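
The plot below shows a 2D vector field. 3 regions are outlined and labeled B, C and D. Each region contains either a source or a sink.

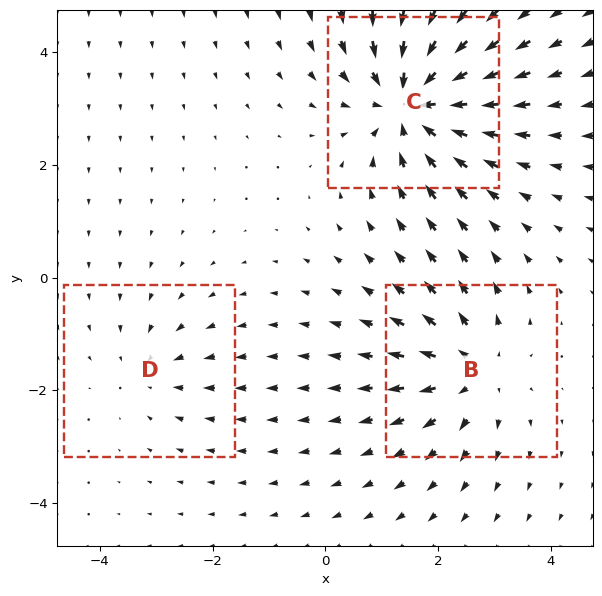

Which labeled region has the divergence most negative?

Divergence at each region's feature centre — B: about +3, C: about -5, D: about -2. Region C is most negative.

C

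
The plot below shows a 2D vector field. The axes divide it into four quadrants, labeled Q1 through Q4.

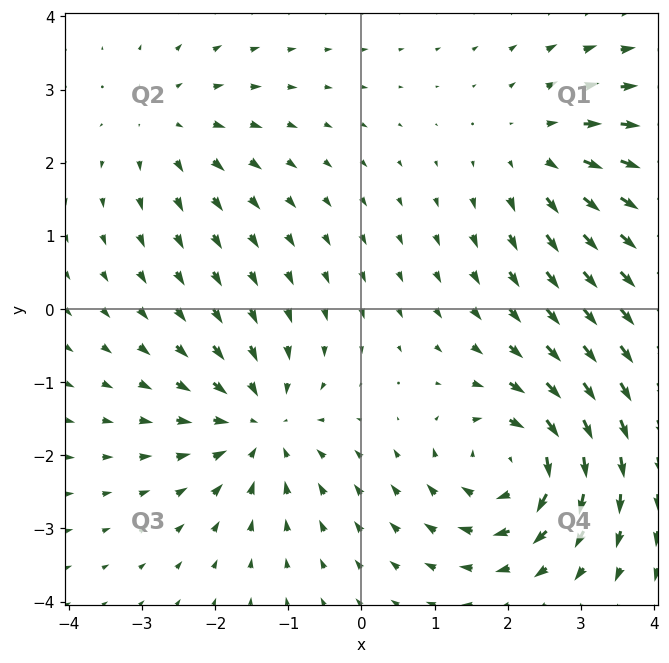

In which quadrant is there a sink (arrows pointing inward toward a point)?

Q3

The sink sits at approximately (-1.4, -1.6), which lies in quadrant Q3. The divergence there is about -5, negative as expected for a sink.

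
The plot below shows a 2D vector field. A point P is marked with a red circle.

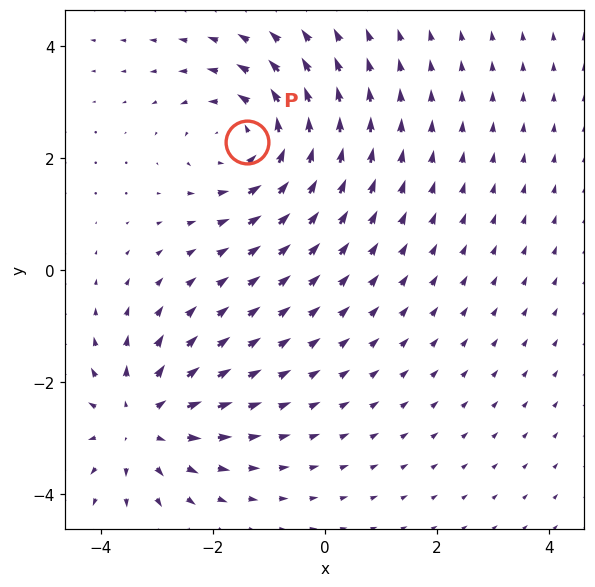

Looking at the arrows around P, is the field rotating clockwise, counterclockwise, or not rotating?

counterclockwise

Near P at (-1.4, 2.3) the arrows circulate counterclockwise. The curl (z-component) there is about +3; positive curl means counterclockwise rotation.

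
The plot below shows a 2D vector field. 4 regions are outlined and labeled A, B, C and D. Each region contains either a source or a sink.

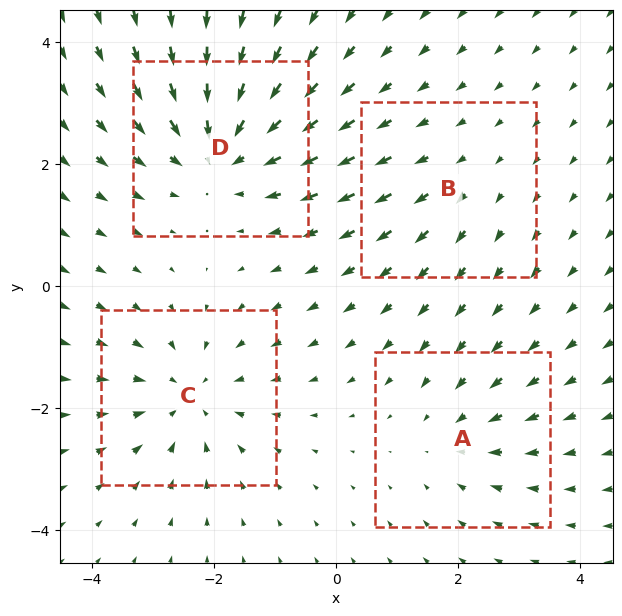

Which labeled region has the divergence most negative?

Divergence at each region's feature centre — A: about -3, B: about +2, C: about -4, D: about -5. Region D is most negative.

D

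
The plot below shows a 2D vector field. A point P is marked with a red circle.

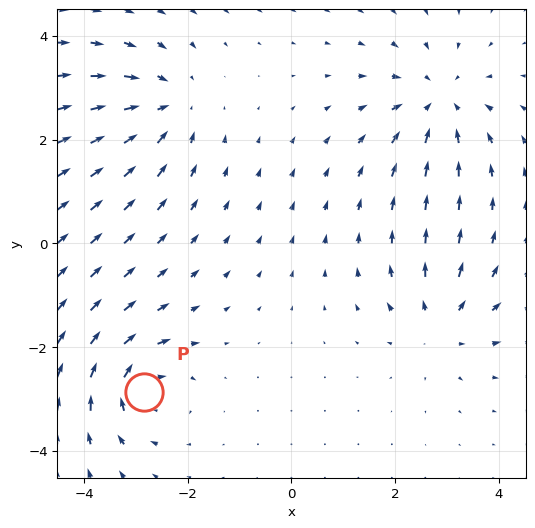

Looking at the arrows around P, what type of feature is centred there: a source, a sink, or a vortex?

At P (-2.8, -2.9) the arrows circulate clockwise. Divergence ≈0, curl about -6 — near-zero divergence with nonzero curl is a vortex.

vortex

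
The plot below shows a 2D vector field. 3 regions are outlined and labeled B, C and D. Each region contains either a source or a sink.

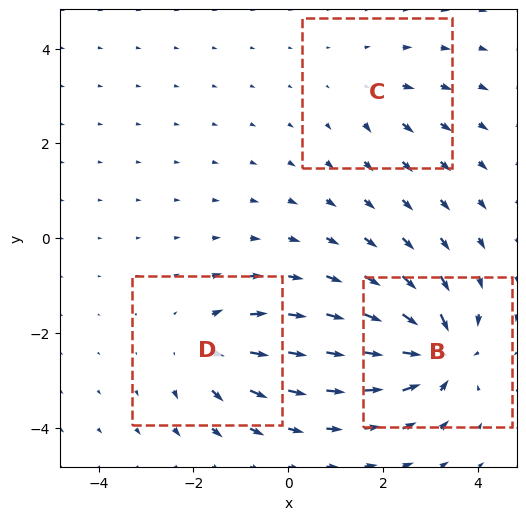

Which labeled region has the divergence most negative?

B

Divergence at each region's feature centre — B: about -6, C: about +2, D: about +4. Region B is most negative.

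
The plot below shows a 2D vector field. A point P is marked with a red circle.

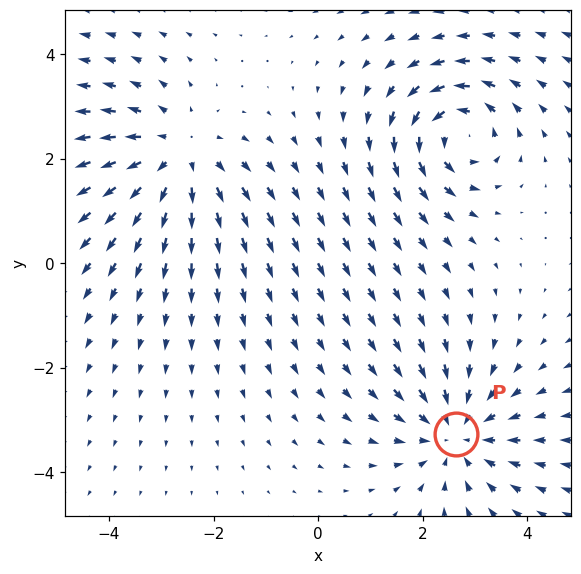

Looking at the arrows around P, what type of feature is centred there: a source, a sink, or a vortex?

At P (2.6, -3.3) the arrows converge inward. Divergence about -4, curl ≈0 — negative divergence with near-zero curl is a sink.

sink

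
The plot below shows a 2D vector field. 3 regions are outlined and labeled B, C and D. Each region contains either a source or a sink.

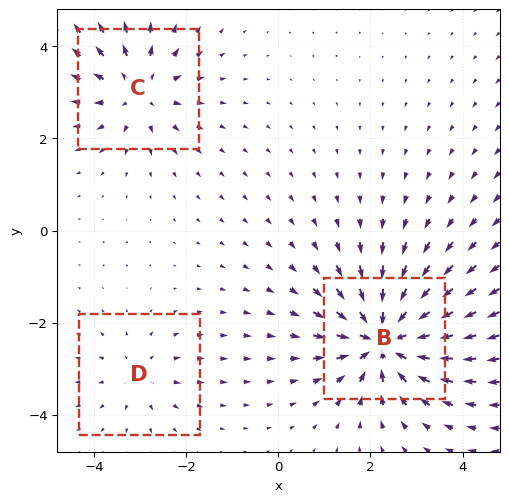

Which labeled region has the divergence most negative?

Divergence at each region's feature centre — B: about -6, C: about +4, D: about +2. Region B is most negative.

B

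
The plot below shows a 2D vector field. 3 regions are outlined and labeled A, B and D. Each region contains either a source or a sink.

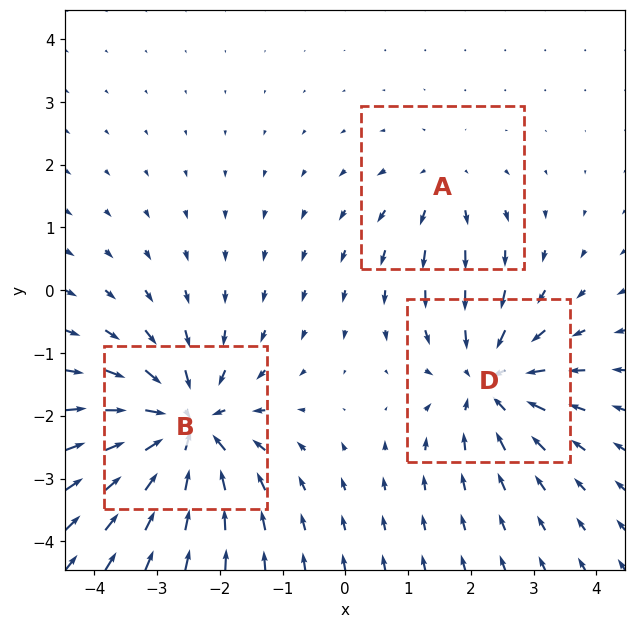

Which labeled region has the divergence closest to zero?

A

Divergence at each region's feature centre — A: about +2, B: about -5, D: about -4. Region A is closest to zero.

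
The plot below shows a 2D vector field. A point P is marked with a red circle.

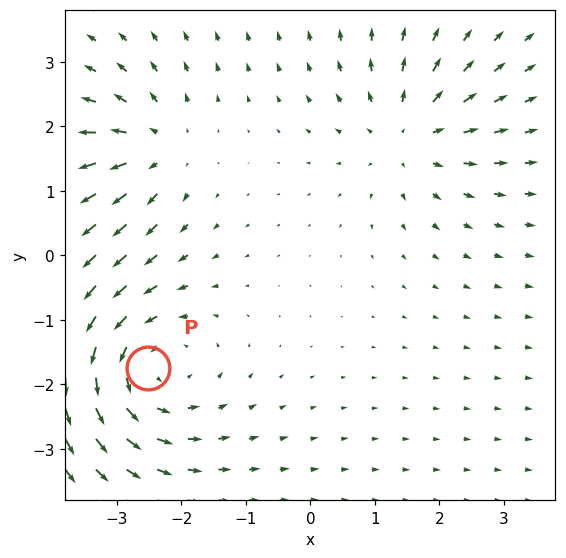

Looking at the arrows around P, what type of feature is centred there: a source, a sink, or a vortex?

At P (-2.5, -1.7) the arrows circulate counterclockwise. Divergence ≈0, curl about +4 — near-zero divergence with nonzero curl is a vortex.

vortex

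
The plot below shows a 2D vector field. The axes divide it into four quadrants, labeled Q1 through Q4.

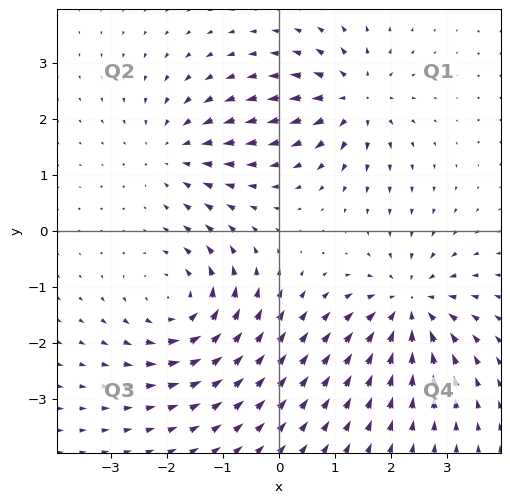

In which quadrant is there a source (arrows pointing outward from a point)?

Q1

The source sits at approximately (1.3, 2.4), which lies in quadrant Q1. The divergence there is about +5, positive as expected for a source.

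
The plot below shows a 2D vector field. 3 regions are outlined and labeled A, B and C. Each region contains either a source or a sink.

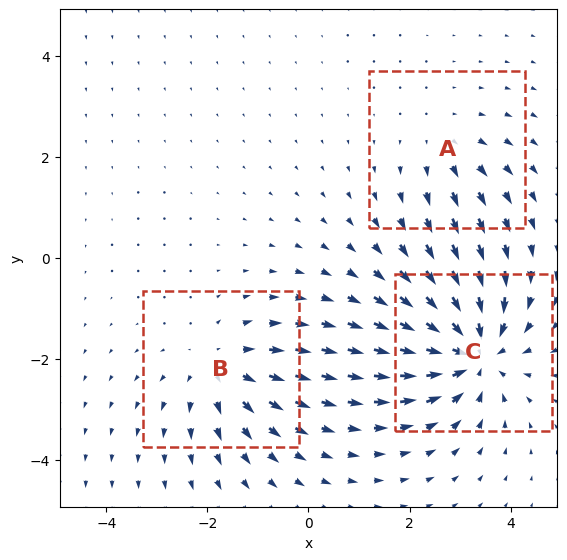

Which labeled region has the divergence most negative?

C

Divergence at each region's feature centre — A: about +2, B: about +3, C: about -5. Region C is most negative.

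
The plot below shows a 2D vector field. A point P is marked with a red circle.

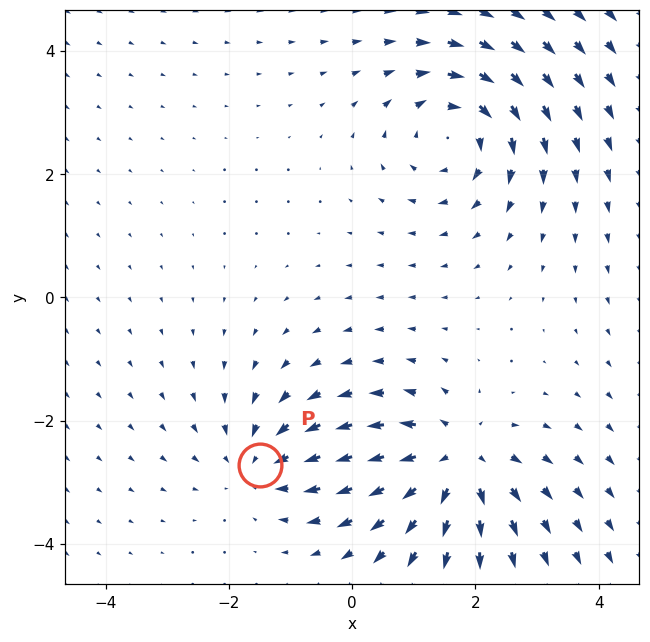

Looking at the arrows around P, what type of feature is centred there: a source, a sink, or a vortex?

sink

At P (-1.5, -2.7) the arrows converge inward. Divergence about -3, curl ≈0 — negative divergence with near-zero curl is a sink.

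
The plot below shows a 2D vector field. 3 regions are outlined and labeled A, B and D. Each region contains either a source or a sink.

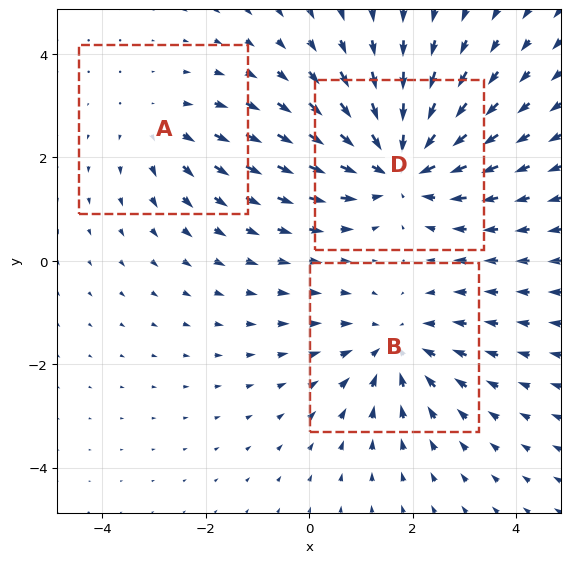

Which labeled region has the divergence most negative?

D

Divergence at each region's feature centre — A: about +2, B: about -3, D: about -4. Region D is most negative.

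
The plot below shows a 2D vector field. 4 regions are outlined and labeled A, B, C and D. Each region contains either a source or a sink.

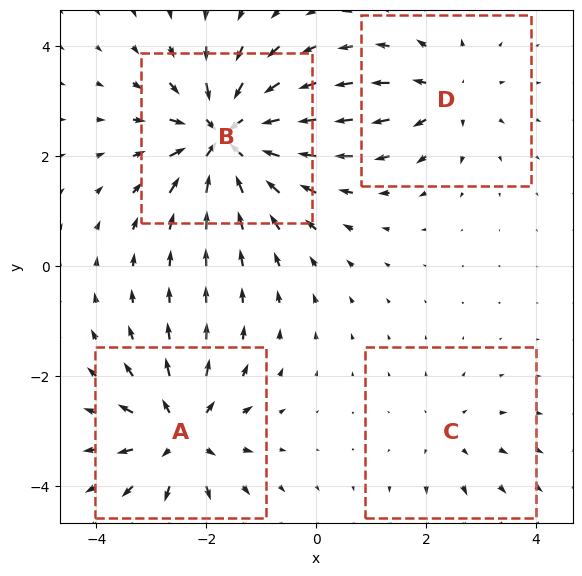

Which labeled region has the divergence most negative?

B

Divergence at each region's feature centre — A: about +6, B: about -8, C: about +2, D: about +4. Region B is most negative.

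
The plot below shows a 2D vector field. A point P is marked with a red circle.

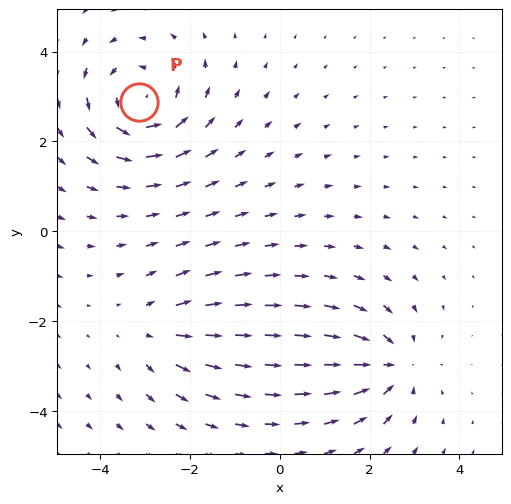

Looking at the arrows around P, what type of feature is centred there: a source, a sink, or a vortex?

At P (-3.1, 2.9) the arrows circulate counterclockwise. Divergence ≈0, curl about +4 — near-zero divergence with nonzero curl is a vortex.

vortex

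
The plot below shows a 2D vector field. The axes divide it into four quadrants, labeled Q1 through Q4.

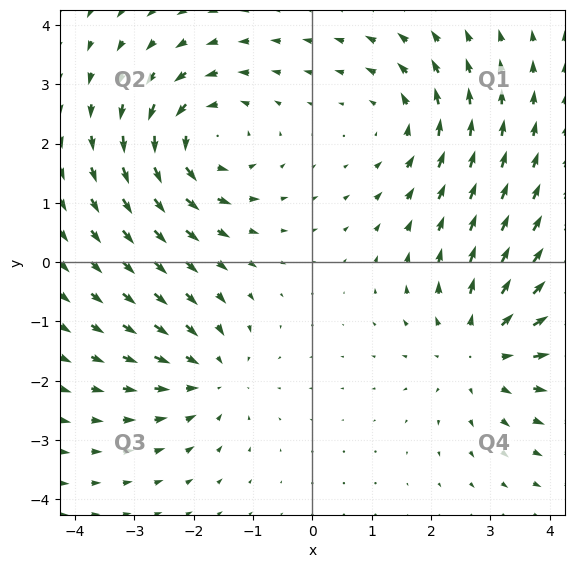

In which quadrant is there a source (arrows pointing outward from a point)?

Q4

The source sits at approximately (2.9, -1.5), which lies in quadrant Q4. The divergence there is about +3, positive as expected for a source.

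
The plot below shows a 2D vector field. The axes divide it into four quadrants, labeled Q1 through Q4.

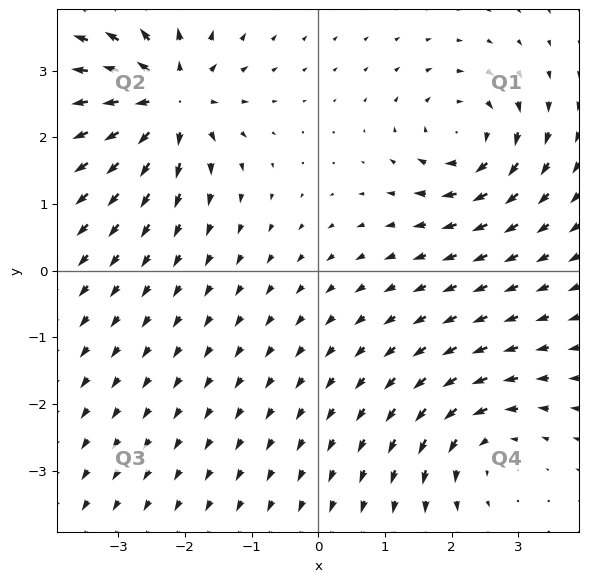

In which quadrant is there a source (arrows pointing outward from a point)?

The source sits at approximately (-2.2, 2.6), which lies in quadrant Q2. The divergence there is about +6, positive as expected for a source.

Q2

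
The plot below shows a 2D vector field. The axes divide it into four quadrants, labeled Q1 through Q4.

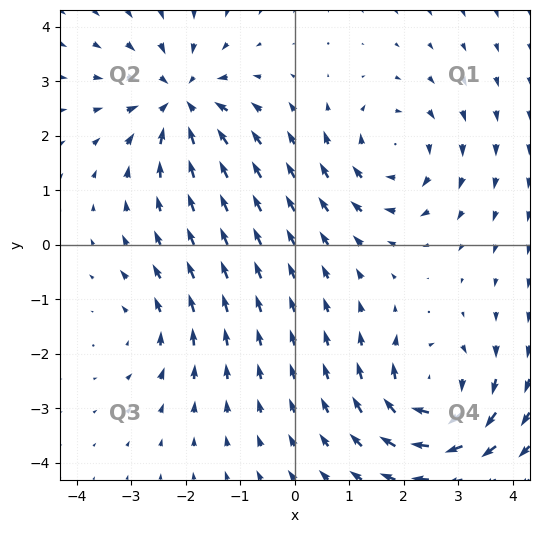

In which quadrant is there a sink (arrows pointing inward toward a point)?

The sink sits at approximately (-2.1, 2.6), which lies in quadrant Q2. The divergence there is about -5, negative as expected for a sink.

Q2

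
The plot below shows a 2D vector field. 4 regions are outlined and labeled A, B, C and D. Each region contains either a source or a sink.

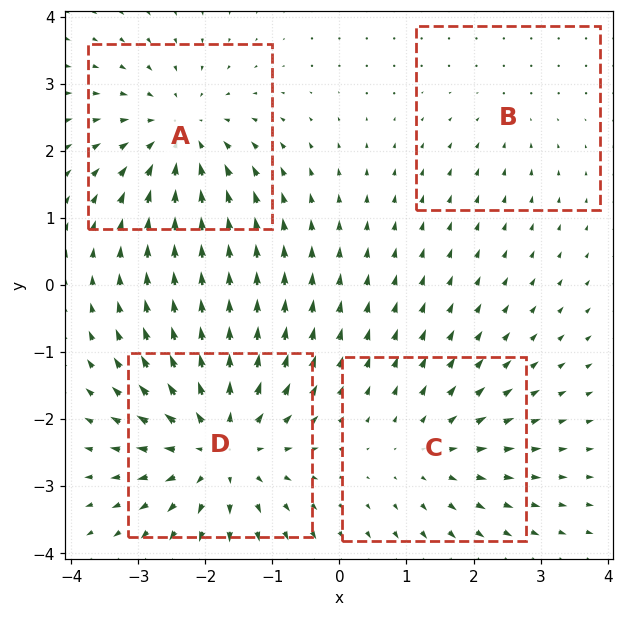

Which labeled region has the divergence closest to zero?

B

Divergence at each region's feature centre — A: about -5, B: about -2, C: about +3, D: about +6. Region B is closest to zero.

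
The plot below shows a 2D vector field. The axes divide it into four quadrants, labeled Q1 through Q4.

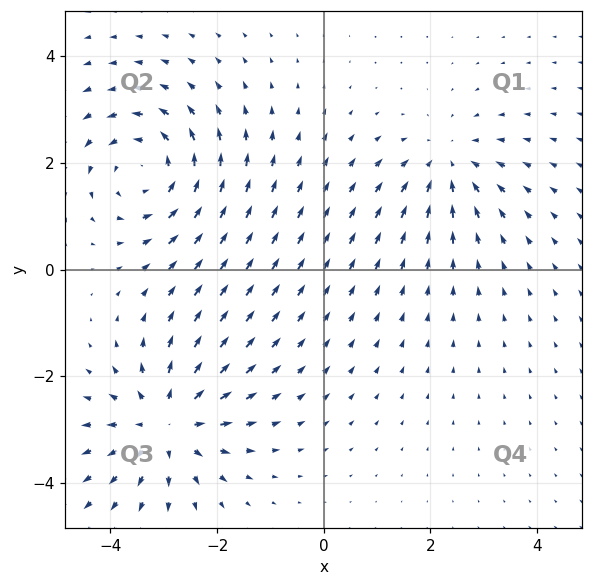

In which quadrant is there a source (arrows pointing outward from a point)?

The source sits at approximately (-3.0, -2.9), which lies in quadrant Q3. The divergence there is about +4, positive as expected for a source.

Q3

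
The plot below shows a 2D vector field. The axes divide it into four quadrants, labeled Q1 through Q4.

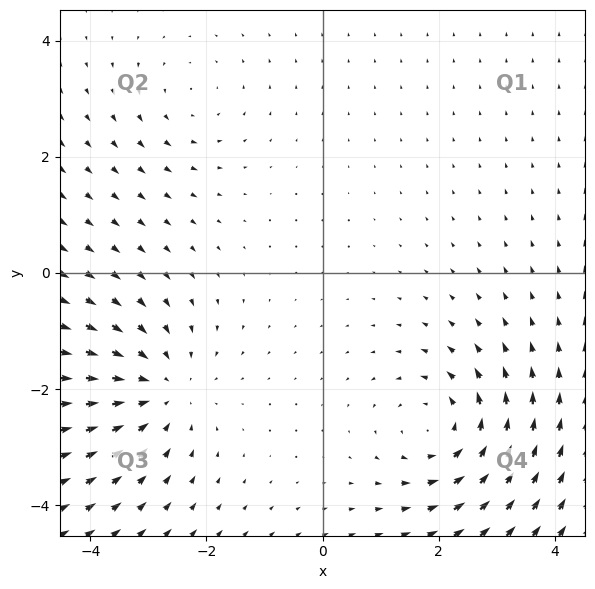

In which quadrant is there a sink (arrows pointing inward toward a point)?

Q3

The sink sits at approximately (-2.8, -2.0), which lies in quadrant Q3. The divergence there is about -4, negative as expected for a sink.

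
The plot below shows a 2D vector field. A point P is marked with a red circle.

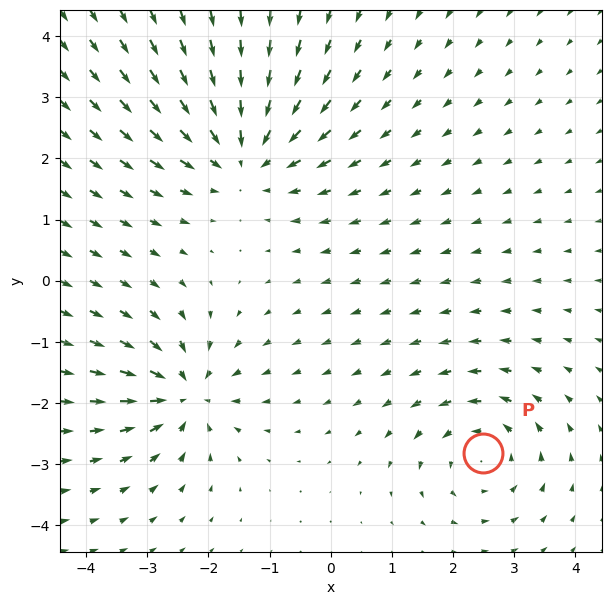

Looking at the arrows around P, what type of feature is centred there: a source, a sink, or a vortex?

At P (2.5, -2.8) the arrows circulate counterclockwise. Divergence ≈0, curl about +4 — near-zero divergence with nonzero curl is a vortex.

vortex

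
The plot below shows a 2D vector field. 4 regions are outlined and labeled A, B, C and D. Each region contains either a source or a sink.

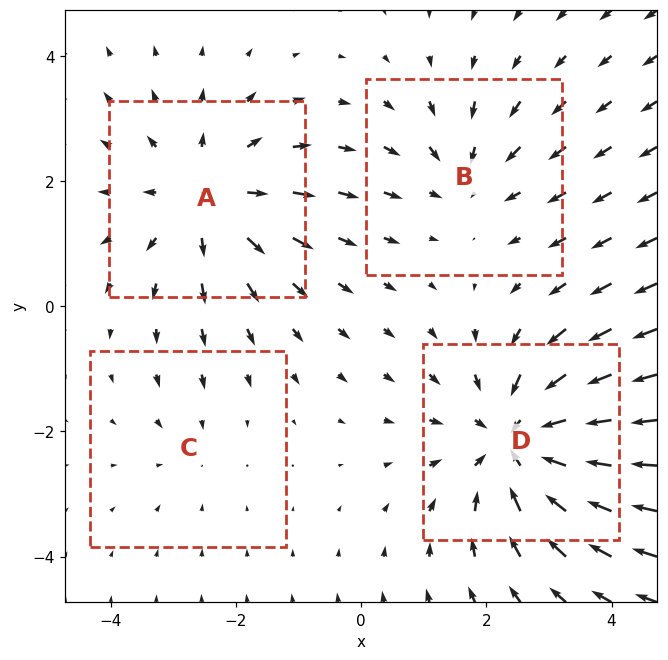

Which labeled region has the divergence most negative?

Divergence at each region's feature centre — A: about +4, B: about -3, C: about -2, D: about -6. Region D is most negative.

D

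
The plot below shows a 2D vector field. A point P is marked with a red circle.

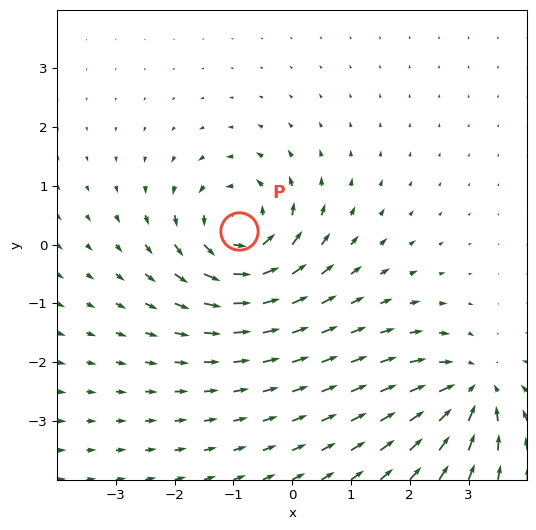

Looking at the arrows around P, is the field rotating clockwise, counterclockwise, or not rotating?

Near P at (-0.9, 0.2) the arrows circulate counterclockwise. The curl (z-component) there is about +6; positive curl means counterclockwise rotation.

counterclockwise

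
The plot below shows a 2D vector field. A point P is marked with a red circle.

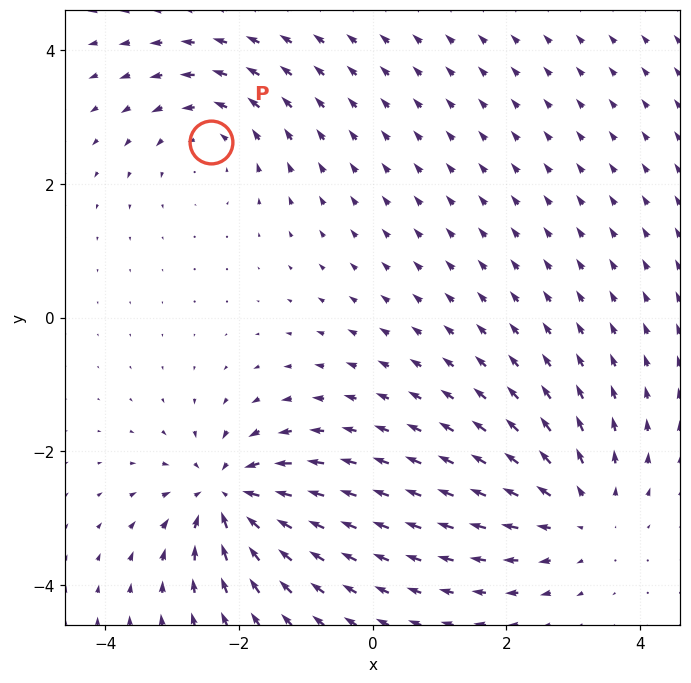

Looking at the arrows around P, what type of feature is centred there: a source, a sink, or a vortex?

At P (-2.4, 2.6) the arrows circulate counterclockwise. Divergence ≈0, curl about +3 — near-zero divergence with nonzero curl is a vortex.

vortex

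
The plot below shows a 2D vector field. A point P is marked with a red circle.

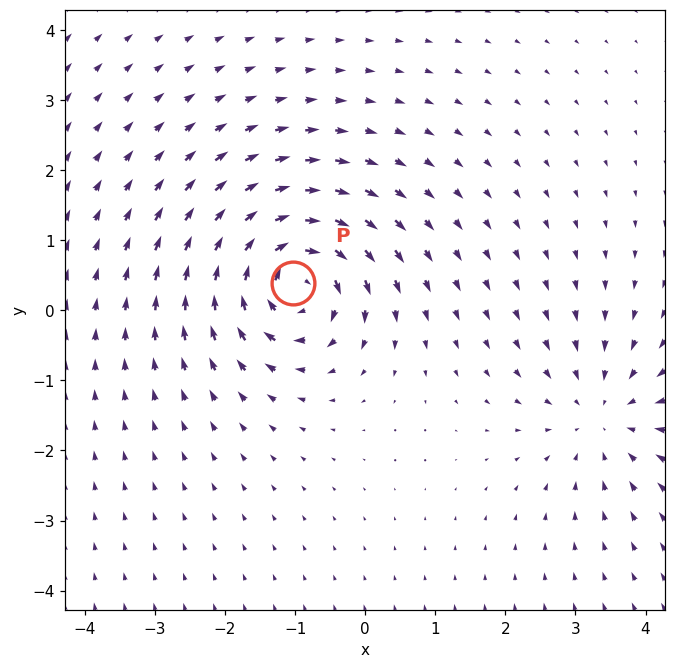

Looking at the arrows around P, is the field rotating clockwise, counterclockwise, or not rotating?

Near P at (-1.0, 0.4) the arrows circulate clockwise. The curl (z-component) there is about -7; negative curl means clockwise rotation.

clockwise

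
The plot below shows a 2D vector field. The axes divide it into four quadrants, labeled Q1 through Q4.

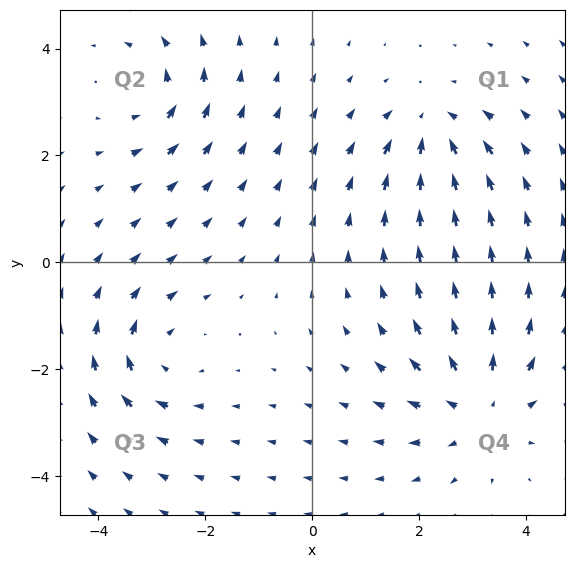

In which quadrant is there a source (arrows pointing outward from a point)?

The source sits at approximately (3.2, -2.7), which lies in quadrant Q4. The divergence there is about +4, positive as expected for a source.

Q4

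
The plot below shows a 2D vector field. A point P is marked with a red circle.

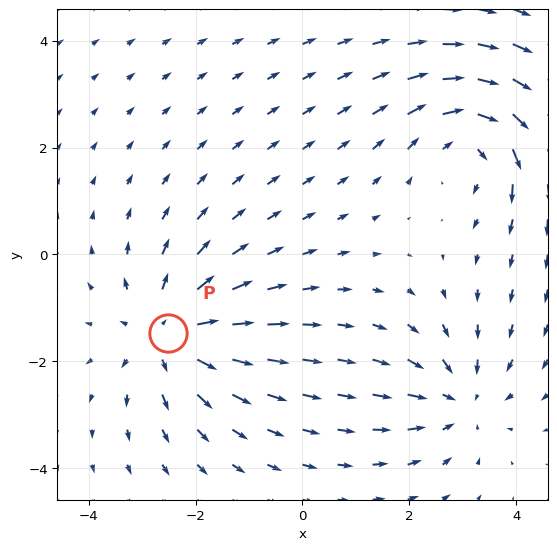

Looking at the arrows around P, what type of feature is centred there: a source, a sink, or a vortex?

At P (-2.5, -1.5) the arrows spread outward. Divergence about +4, curl ≈0 — positive divergence with near-zero curl is a source.

source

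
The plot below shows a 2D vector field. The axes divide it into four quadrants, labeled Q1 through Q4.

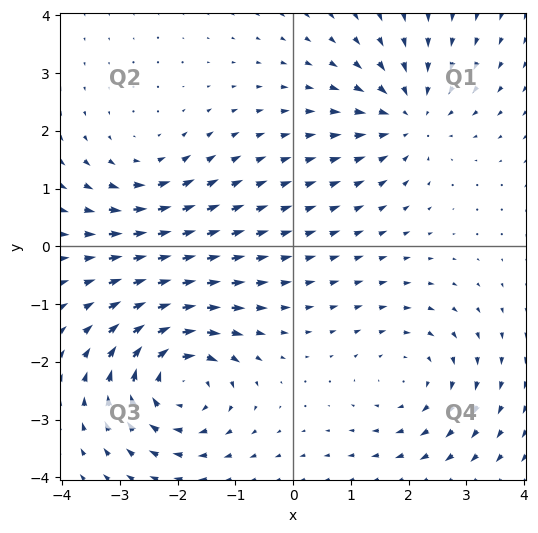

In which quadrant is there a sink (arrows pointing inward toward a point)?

The sink sits at approximately (2.0, 2.2), which lies in quadrant Q1. The divergence there is about -4, negative as expected for a sink.

Q1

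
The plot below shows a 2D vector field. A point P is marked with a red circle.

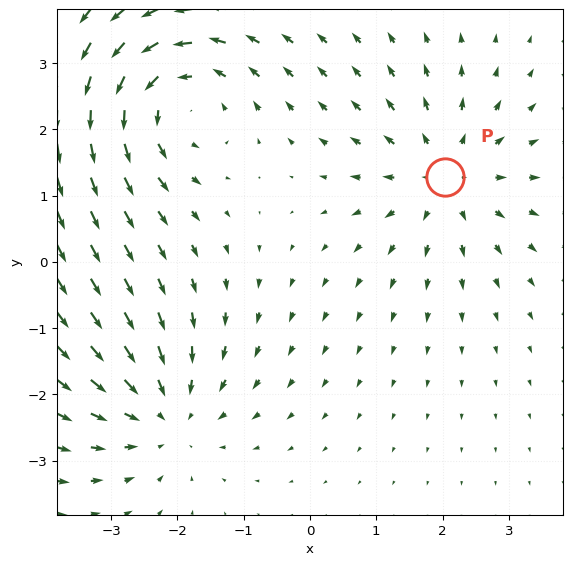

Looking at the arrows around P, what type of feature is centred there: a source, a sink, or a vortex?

At P (2.0, 1.3) the arrows spread outward. Divergence about +4, curl ≈0 — positive divergence with near-zero curl is a source.

source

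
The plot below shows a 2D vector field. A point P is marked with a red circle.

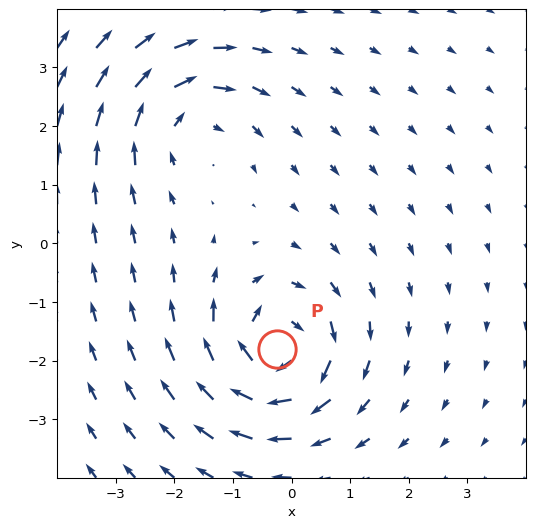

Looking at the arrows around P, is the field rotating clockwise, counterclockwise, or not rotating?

Near P at (-0.2, -1.8) the arrows circulate clockwise. The curl (z-component) there is about -6; negative curl means clockwise rotation.

clockwise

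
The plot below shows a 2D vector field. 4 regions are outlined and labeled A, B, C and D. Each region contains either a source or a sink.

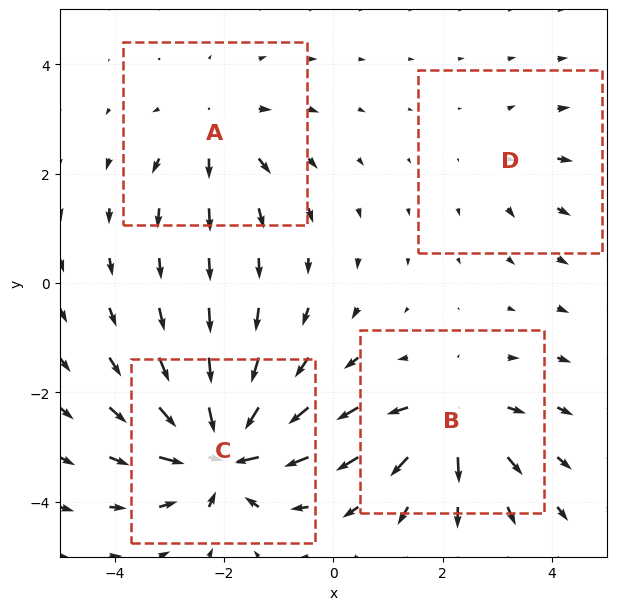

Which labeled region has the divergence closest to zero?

D

Divergence at each region's feature centre — A: about +4, B: about +6, C: about -9, D: about +2. Region D is closest to zero.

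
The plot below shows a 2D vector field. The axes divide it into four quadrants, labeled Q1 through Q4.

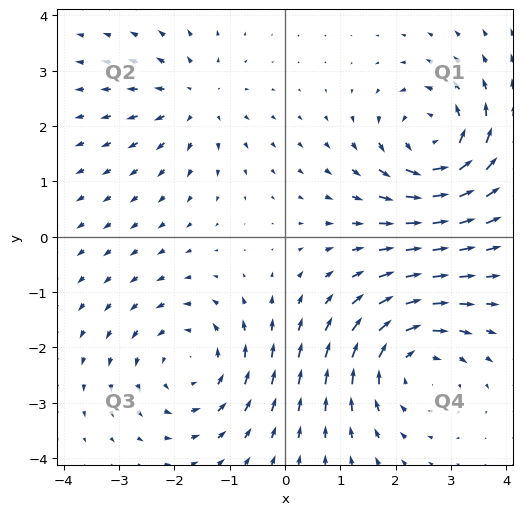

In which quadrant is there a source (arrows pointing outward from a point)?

The source sits at approximately (-1.6, 2.5), which lies in quadrant Q2. The divergence there is about +3, positive as expected for a source.

Q2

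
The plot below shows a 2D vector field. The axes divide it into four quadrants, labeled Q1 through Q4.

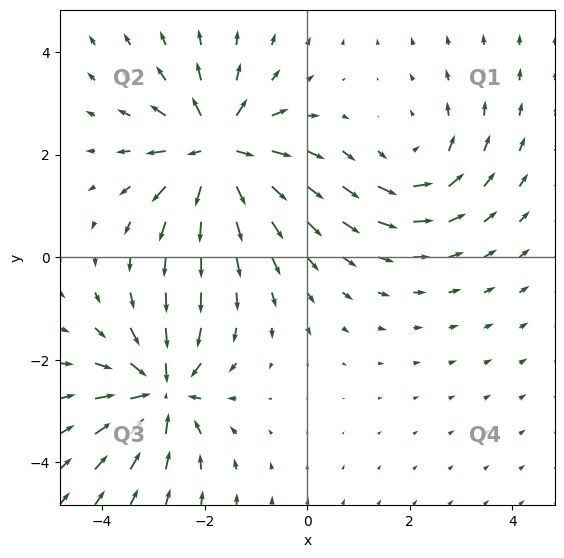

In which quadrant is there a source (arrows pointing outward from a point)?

Q2

The source sits at approximately (-1.7, 2.1), which lies in quadrant Q2. The divergence there is about +5, positive as expected for a source.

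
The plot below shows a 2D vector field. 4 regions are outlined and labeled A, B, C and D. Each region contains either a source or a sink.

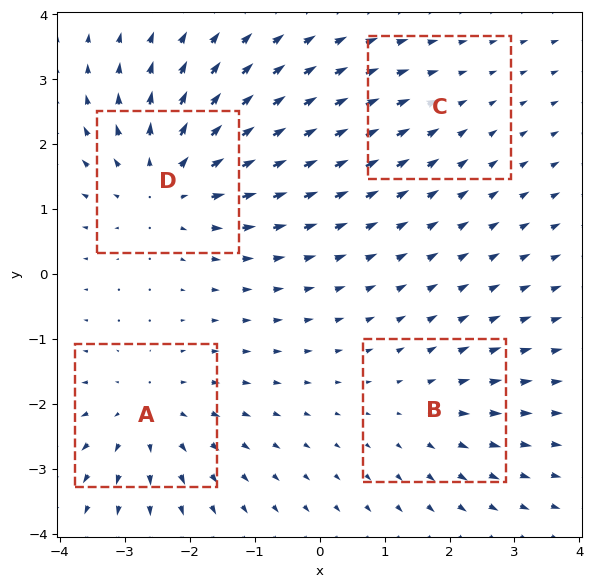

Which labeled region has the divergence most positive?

Divergence at each region's feature centre — A: about +4, B: about +3, C: about -2, D: about +6. Region D is most positive.

D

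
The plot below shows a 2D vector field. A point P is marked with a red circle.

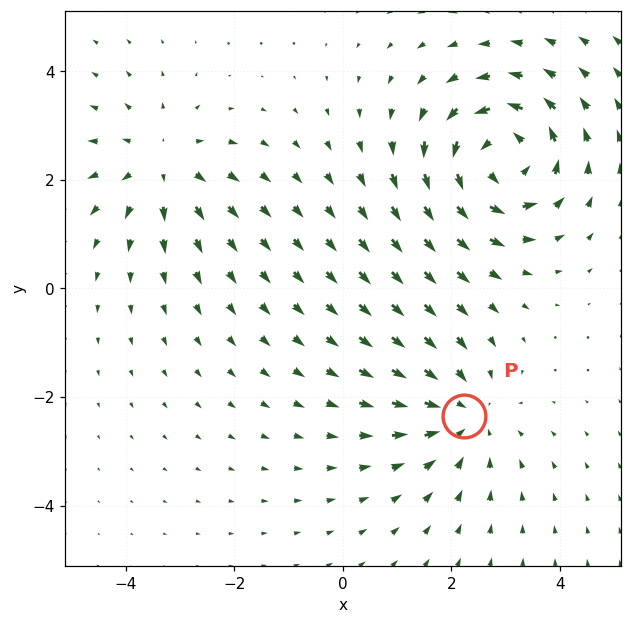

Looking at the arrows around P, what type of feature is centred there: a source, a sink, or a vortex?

At P (2.2, -2.3) the arrows converge inward. Divergence about -3, curl ≈0 — negative divergence with near-zero curl is a sink.

sink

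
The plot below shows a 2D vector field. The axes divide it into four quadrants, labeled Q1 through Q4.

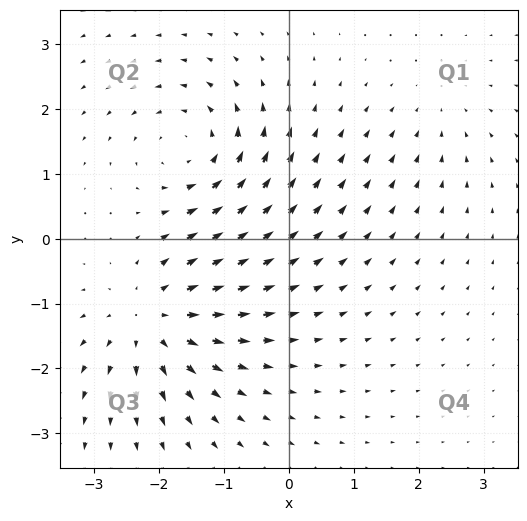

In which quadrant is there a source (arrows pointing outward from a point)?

The source sits at approximately (-2.1, -1.2), which lies in quadrant Q3. The divergence there is about +5, positive as expected for a source.

Q3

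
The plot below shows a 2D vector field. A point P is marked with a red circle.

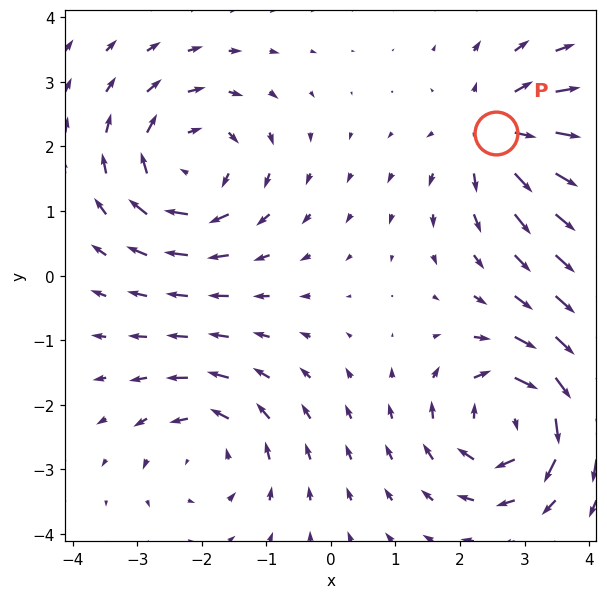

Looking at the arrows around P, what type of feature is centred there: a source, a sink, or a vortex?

At P (2.6, 2.2) the arrows spread outward. Divergence about +5, curl ≈0 — positive divergence with near-zero curl is a source.

source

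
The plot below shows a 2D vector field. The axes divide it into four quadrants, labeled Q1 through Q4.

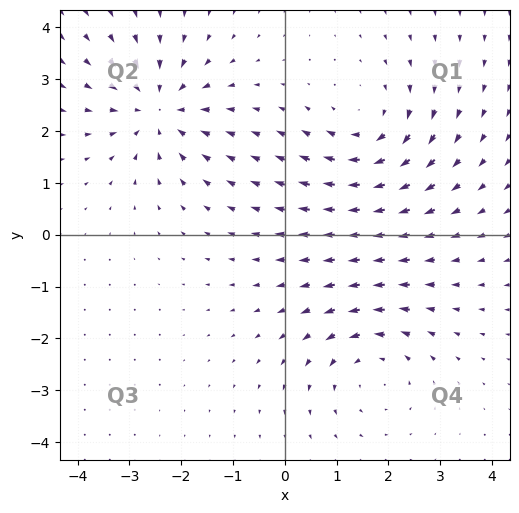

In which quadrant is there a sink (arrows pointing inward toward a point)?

The sink sits at approximately (-2.4, 2.4), which lies in quadrant Q2. The divergence there is about -4, negative as expected for a sink.

Q2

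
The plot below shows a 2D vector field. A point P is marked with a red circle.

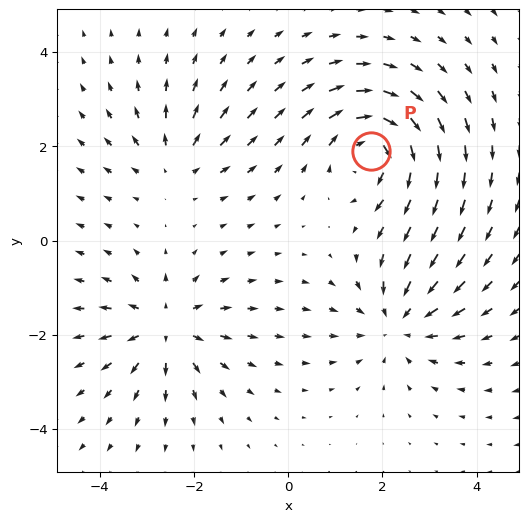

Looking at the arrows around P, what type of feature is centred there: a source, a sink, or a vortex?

vortex

At P (1.8, 1.9) the arrows circulate clockwise. Divergence ≈0, curl about -5 — near-zero divergence with nonzero curl is a vortex.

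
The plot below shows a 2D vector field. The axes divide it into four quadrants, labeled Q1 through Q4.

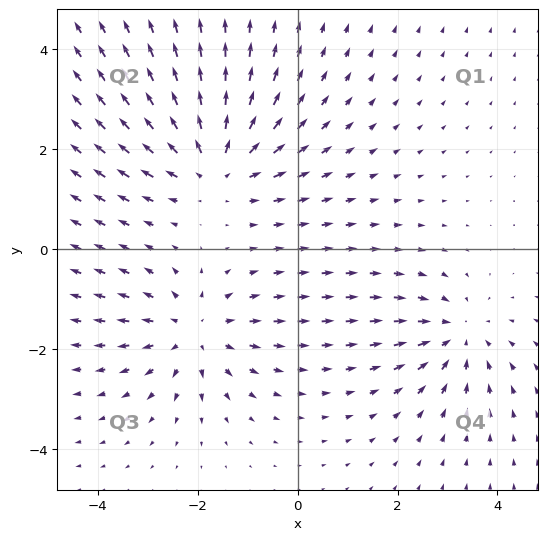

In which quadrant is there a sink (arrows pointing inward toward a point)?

The sink sits at approximately (3.2, -1.7), which lies in quadrant Q4. The divergence there is about -3, negative as expected for a sink.

Q4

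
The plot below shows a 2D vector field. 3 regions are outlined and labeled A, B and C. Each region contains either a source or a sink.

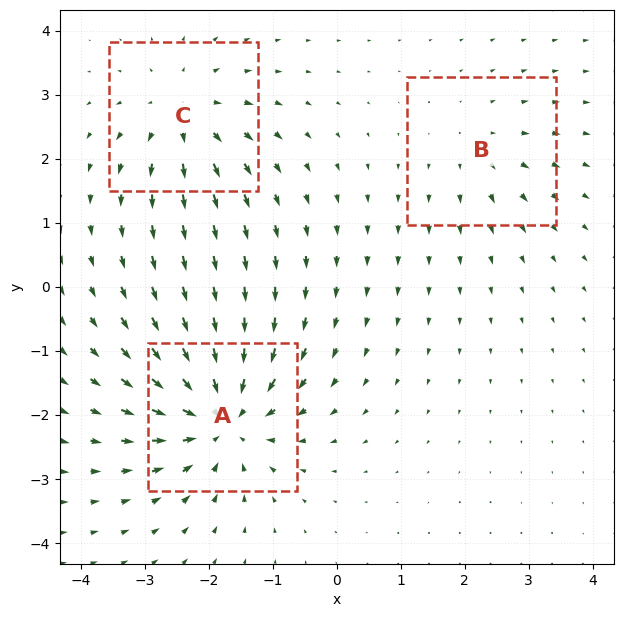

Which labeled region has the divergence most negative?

A

Divergence at each region's feature centre — A: about -6, B: about +2, C: about +4. Region A is most negative.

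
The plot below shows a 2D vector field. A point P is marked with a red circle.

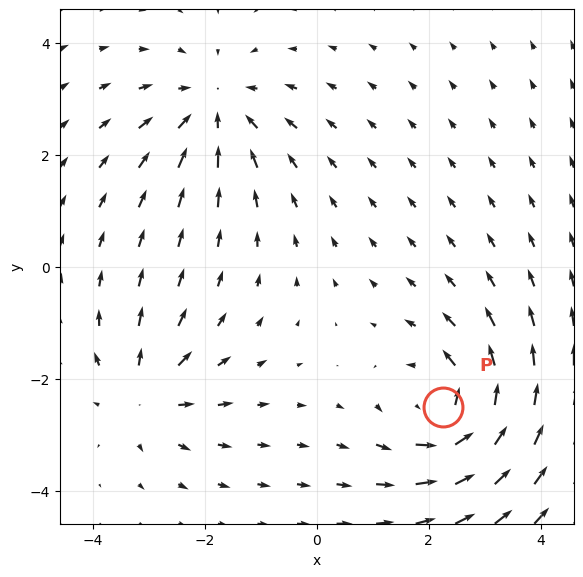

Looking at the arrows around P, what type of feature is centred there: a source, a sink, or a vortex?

At P (2.3, -2.5) the arrows circulate counterclockwise. Divergence ≈0, curl about +4 — near-zero divergence with nonzero curl is a vortex.

vortex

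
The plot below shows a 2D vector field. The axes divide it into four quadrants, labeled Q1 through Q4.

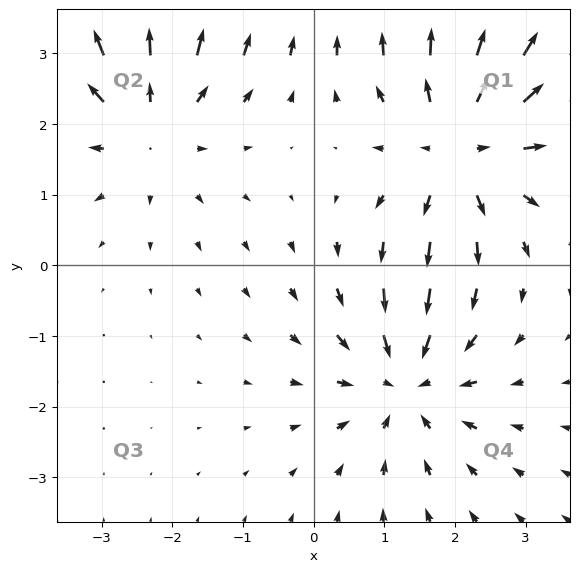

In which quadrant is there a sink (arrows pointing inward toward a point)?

The sink sits at approximately (1.3, -1.7), which lies in quadrant Q4. The divergence there is about -4, negative as expected for a sink.

Q4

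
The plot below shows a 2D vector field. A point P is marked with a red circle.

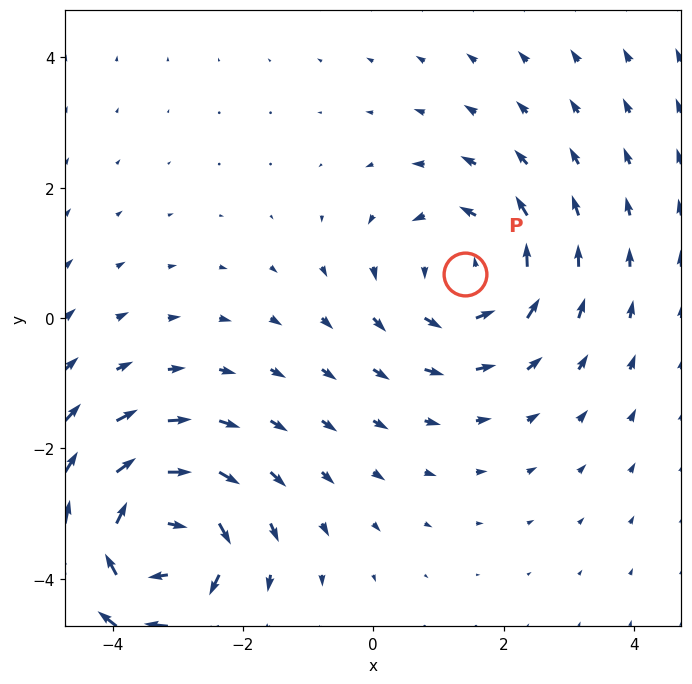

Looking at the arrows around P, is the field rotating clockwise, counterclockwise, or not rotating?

counterclockwise

Near P at (1.4, 0.7) the arrows circulate counterclockwise. The curl (z-component) there is about +3; positive curl means counterclockwise rotation.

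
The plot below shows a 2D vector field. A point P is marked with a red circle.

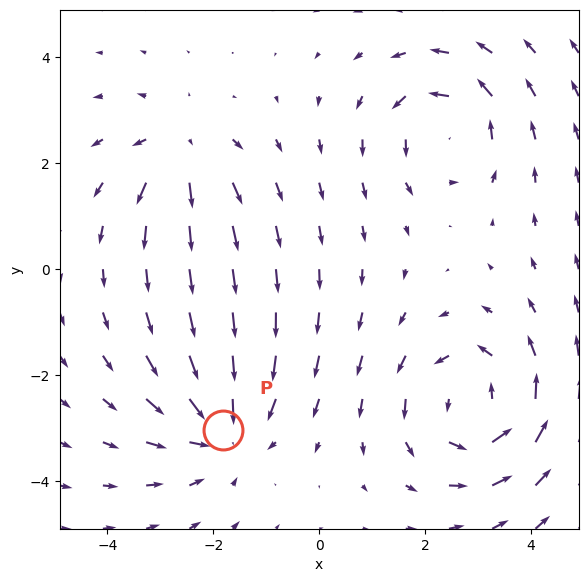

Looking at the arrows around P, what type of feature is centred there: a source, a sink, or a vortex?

sink

At P (-1.8, -3.0) the arrows converge inward. Divergence about -4, curl ≈0 — negative divergence with near-zero curl is a sink.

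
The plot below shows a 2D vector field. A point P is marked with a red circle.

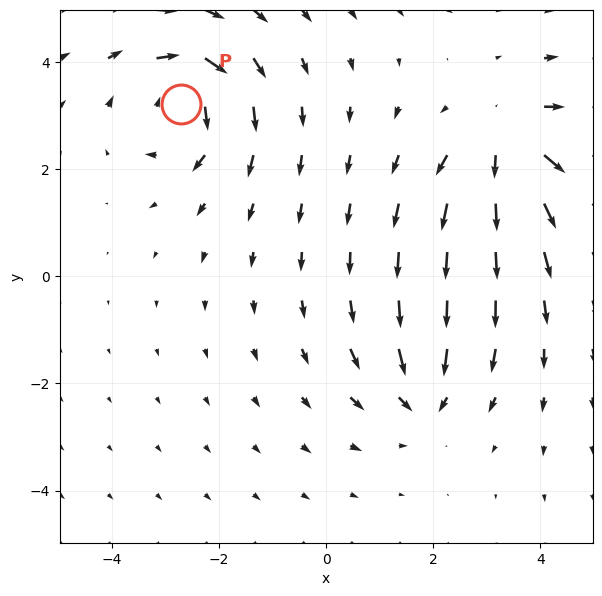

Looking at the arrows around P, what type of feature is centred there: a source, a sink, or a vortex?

vortex

At P (-2.7, 3.2) the arrows circulate clockwise. Divergence ≈0, curl about -6 — near-zero divergence with nonzero curl is a vortex.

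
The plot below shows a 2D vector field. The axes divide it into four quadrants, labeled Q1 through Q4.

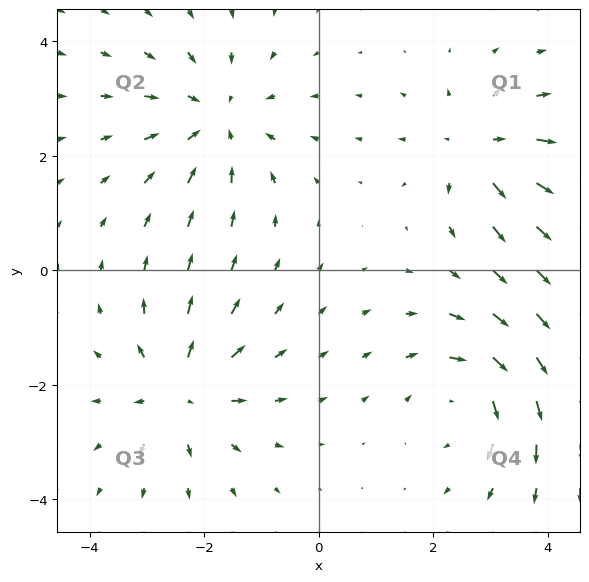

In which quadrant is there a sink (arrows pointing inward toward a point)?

Q2

The sink sits at approximately (-1.8, 2.6), which lies in quadrant Q2. The divergence there is about -4, negative as expected for a sink.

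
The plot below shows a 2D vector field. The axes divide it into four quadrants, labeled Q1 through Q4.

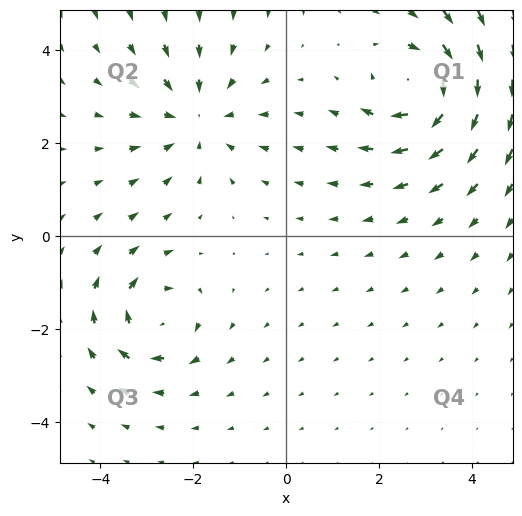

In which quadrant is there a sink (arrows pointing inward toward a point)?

The sink sits at approximately (-1.9, 2.6), which lies in quadrant Q2. The divergence there is about -3, negative as expected for a sink.

Q2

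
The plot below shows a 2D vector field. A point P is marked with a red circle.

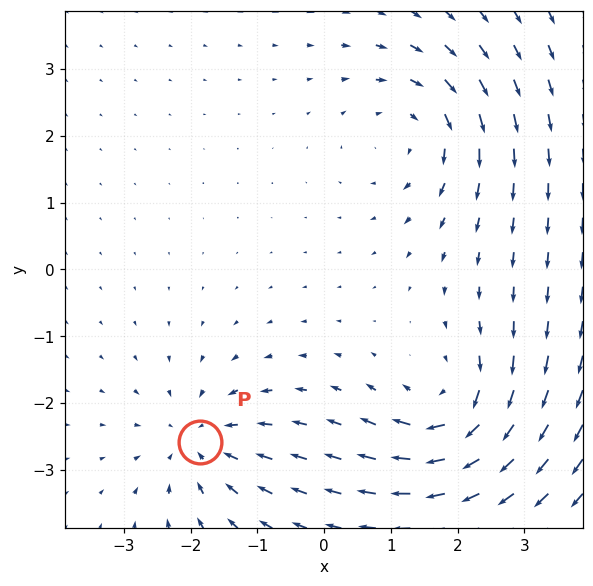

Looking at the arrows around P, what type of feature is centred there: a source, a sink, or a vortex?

sink

At P (-1.9, -2.6) the arrows converge inward. Divergence about -4, curl ≈0 — negative divergence with near-zero curl is a sink.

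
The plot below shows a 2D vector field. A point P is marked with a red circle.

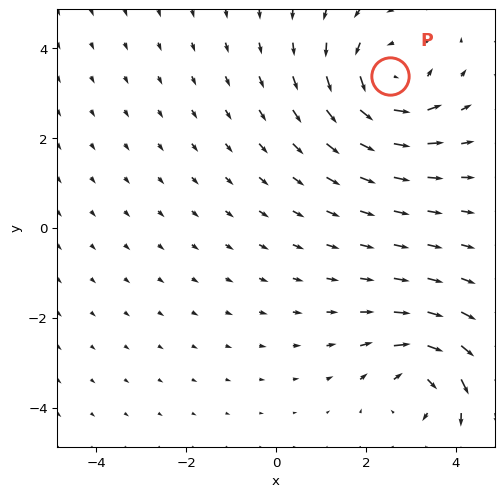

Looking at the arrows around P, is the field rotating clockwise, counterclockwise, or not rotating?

counterclockwise

Near P at (2.5, 3.4) the arrows circulate counterclockwise. The curl (z-component) there is about +3; positive curl means counterclockwise rotation.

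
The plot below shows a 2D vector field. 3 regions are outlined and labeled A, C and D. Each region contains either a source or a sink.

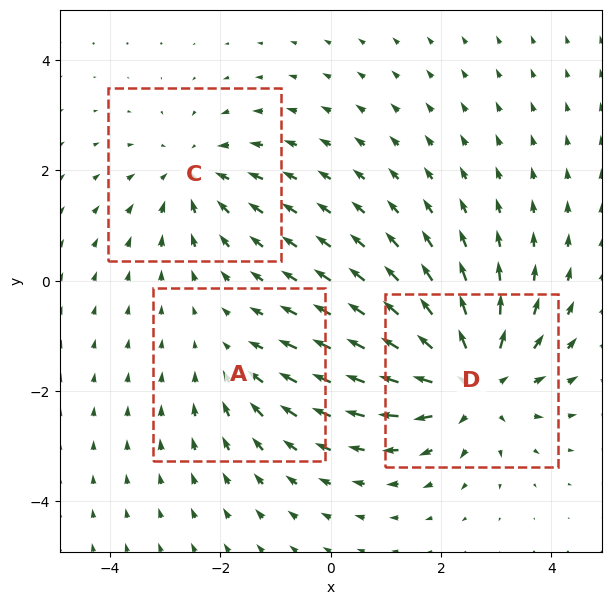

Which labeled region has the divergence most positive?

D

Divergence at each region's feature centre — A: about -2, C: about -3, D: about +5. Region D is most positive.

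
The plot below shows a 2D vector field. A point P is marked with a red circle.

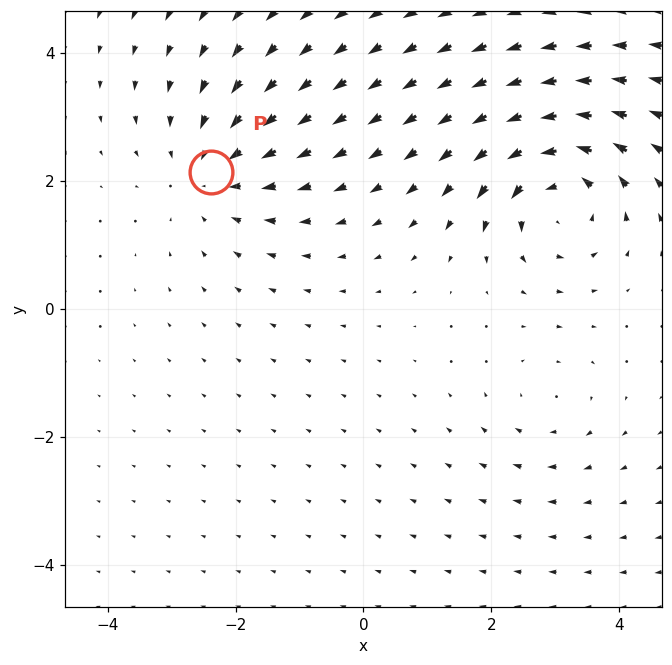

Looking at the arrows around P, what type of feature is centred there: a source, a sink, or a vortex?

sink

At P (-2.4, 2.1) the arrows converge inward. Divergence about -3, curl ≈0 — negative divergence with near-zero curl is a sink.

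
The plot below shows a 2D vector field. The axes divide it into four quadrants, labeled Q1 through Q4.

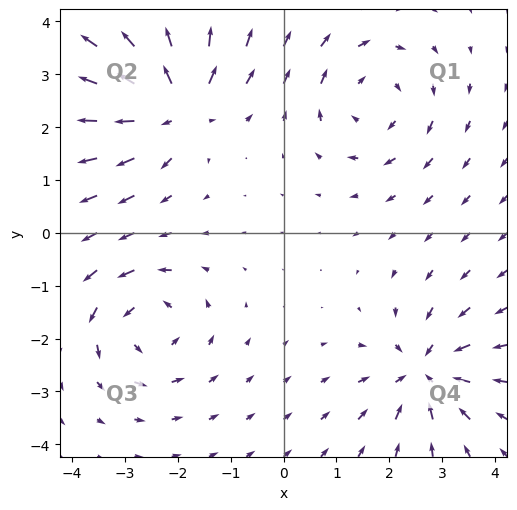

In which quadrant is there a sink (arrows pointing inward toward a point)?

Q4

The sink sits at approximately (2.7, -2.6), which lies in quadrant Q4. The divergence there is about -5, negative as expected for a sink.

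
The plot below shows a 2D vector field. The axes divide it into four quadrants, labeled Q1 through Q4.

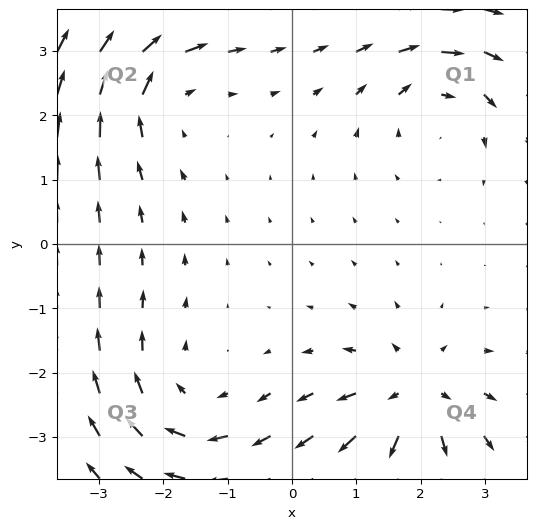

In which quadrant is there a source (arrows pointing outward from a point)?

Q4

The source sits at approximately (1.9, -2.4), which lies in quadrant Q4. The divergence there is about +5, positive as expected for a source.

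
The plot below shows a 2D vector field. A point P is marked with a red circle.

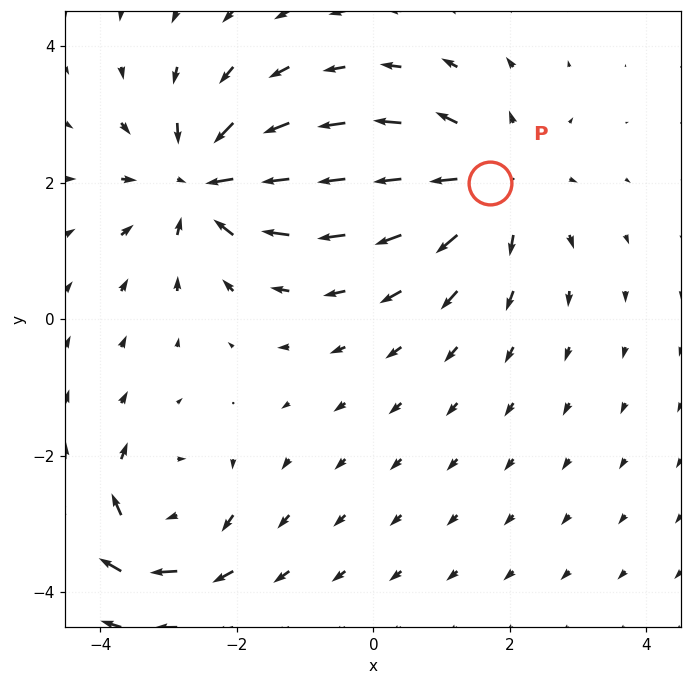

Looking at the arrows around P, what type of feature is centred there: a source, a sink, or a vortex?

At P (1.7, 2.0) the arrows spread outward. Divergence about +3, curl ≈0 — positive divergence with near-zero curl is a source.

source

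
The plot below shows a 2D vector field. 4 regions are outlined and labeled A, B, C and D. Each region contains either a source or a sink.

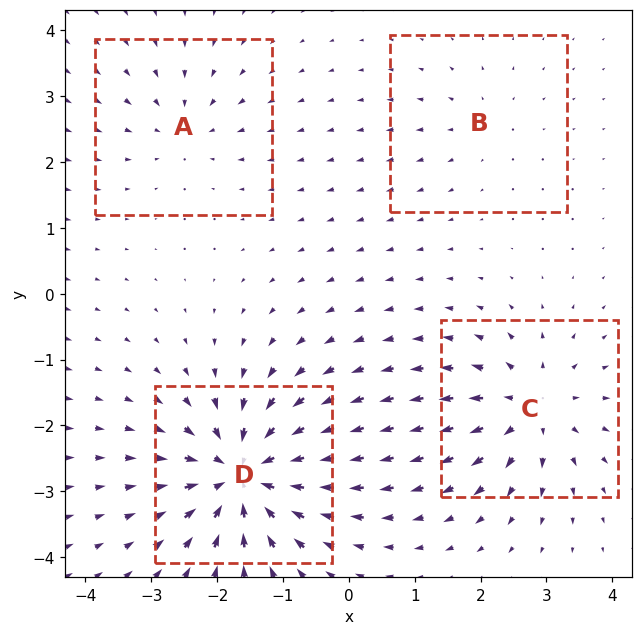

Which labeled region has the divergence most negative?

Divergence at each region's feature centre — A: about -4, B: about +3, C: about +6, D: about -9. Region D is most negative.

D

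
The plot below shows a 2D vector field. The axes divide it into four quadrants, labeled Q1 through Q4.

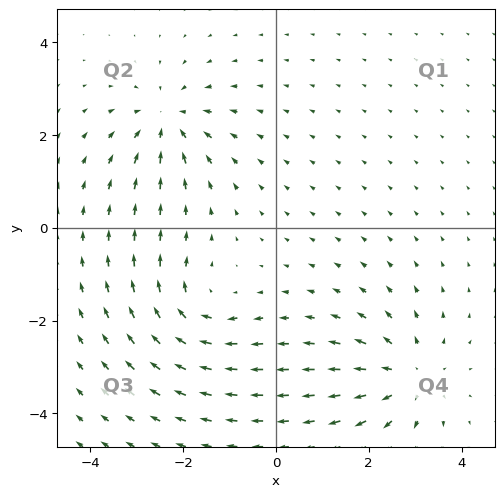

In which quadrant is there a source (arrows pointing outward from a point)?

Q4

The source sits at approximately (2.9, -3.2), which lies in quadrant Q4. The divergence there is about +4, positive as expected for a source.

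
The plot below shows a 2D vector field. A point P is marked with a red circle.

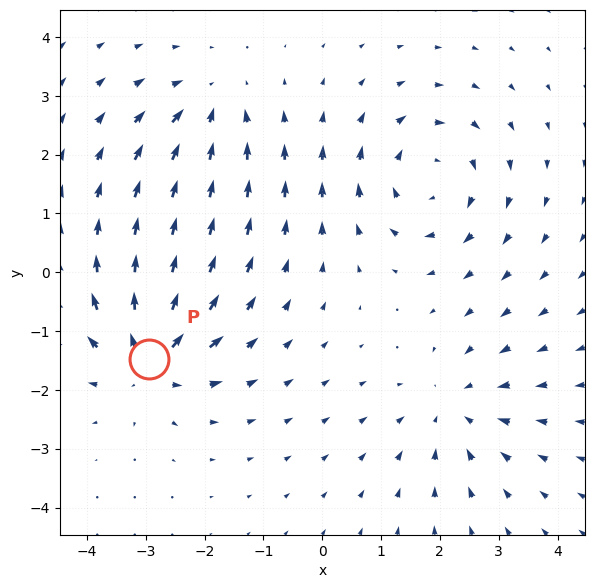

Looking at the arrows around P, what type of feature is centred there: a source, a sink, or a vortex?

At P (-2.9, -1.5) the arrows spread outward. Divergence about +6, curl ≈0 — positive divergence with near-zero curl is a source.

source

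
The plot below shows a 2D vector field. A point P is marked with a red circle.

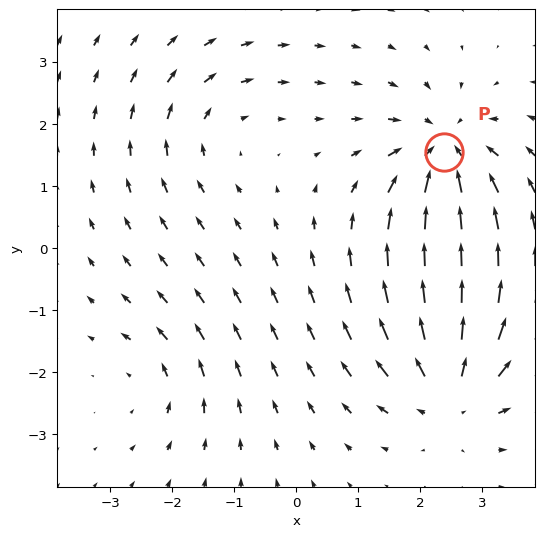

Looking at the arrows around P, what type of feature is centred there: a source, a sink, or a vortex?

sink

At P (2.4, 1.5) the arrows converge inward. Divergence about -6, curl ≈0 — negative divergence with near-zero curl is a sink.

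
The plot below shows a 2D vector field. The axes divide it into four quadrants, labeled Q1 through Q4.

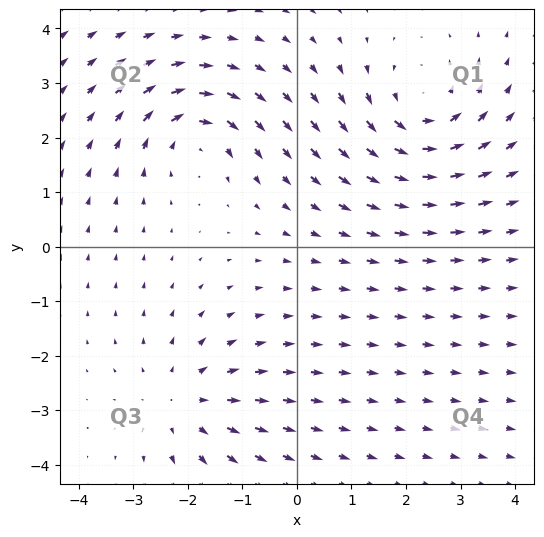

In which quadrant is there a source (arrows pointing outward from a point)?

The source sits at approximately (-2.1, -2.9), which lies in quadrant Q3. The divergence there is about +3, positive as expected for a source.

Q3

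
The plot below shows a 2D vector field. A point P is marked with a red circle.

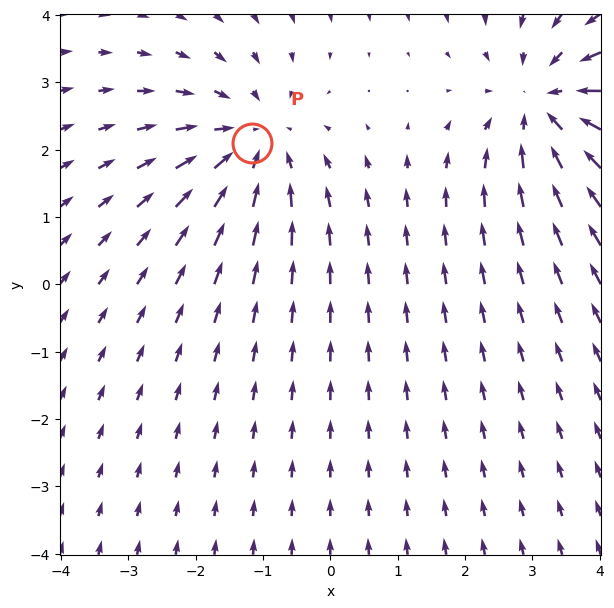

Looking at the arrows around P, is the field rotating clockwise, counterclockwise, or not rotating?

Near P at (-1.2, 2.1) the arrows show no circulation. The curl there is ≈0.

not rotating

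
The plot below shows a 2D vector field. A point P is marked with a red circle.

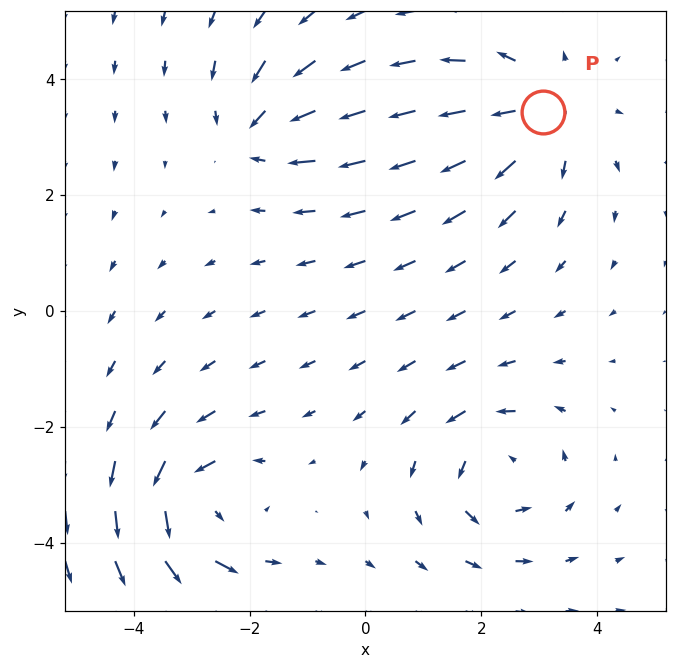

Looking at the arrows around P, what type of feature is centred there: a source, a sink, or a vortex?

At P (3.1, 3.4) the arrows spread outward. Divergence about +3, curl ≈0 — positive divergence with near-zero curl is a source.

source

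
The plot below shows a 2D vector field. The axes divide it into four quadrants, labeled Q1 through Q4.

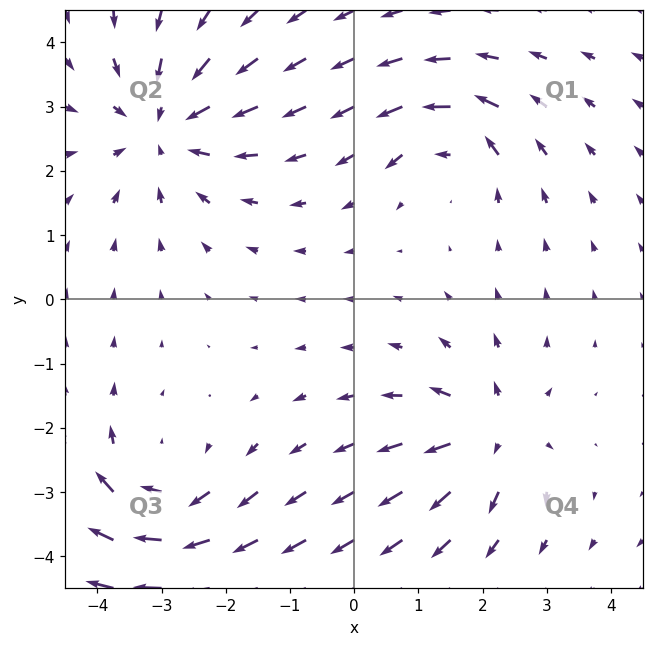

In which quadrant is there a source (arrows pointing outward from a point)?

Q4

The source sits at approximately (2.1, -2.1), which lies in quadrant Q4. The divergence there is about +5, positive as expected for a source.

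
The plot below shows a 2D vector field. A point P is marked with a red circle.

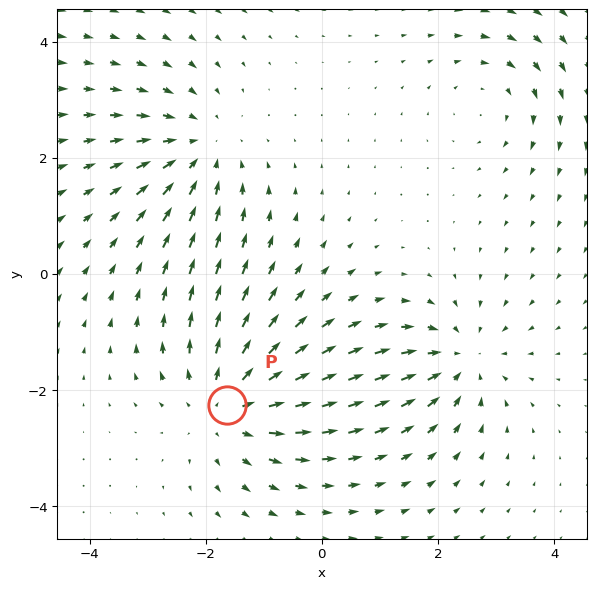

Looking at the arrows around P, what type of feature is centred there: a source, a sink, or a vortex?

source

At P (-1.6, -2.3) the arrows spread outward. Divergence about +4, curl ≈0 — positive divergence with near-zero curl is a source.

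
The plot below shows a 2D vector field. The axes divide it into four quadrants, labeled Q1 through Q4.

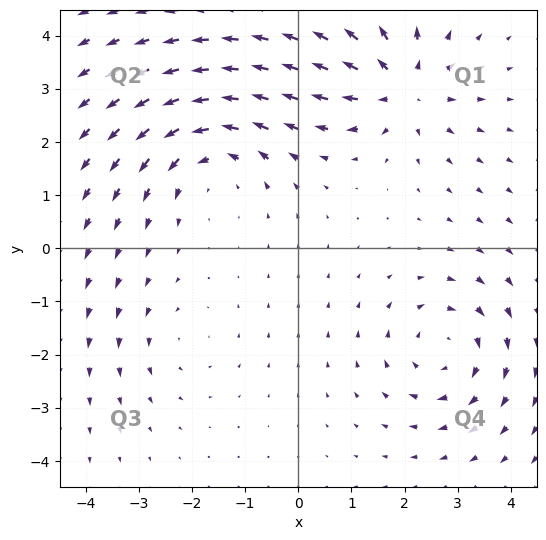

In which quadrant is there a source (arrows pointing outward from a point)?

Q1

The source sits at approximately (2.0, 3.0), which lies in quadrant Q1. The divergence there is about +5, positive as expected for a source.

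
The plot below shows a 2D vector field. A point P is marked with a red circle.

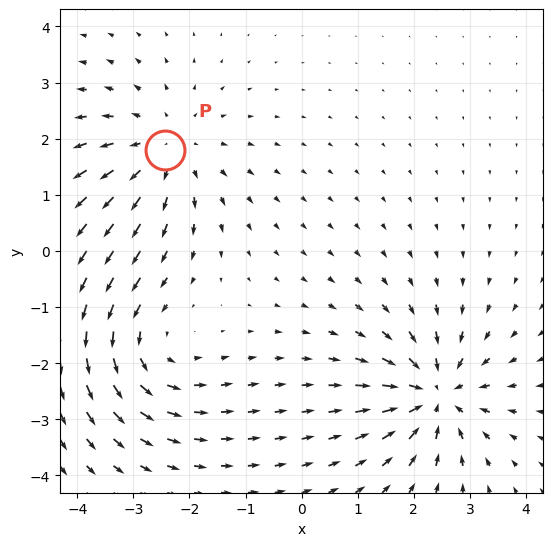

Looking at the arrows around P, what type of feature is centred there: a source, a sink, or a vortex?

At P (-2.4, 1.8) the arrows spread outward. Divergence about +4, curl ≈0 — positive divergence with near-zero curl is a source.

source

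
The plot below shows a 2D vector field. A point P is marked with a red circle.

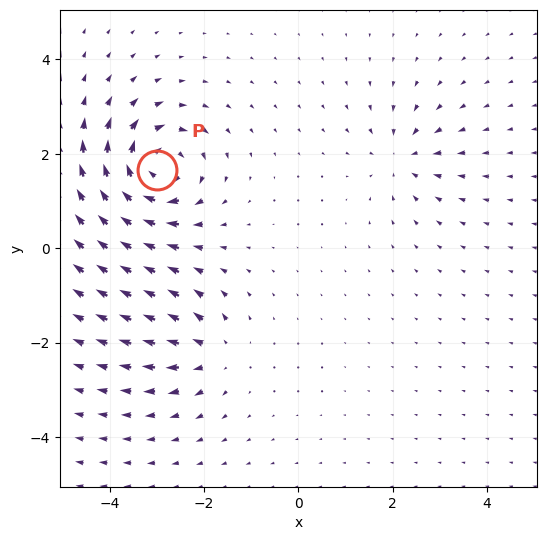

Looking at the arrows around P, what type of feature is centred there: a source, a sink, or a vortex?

vortex

At P (-3.0, 1.7) the arrows circulate clockwise. Divergence ≈0, curl about -7 — near-zero divergence with nonzero curl is a vortex.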